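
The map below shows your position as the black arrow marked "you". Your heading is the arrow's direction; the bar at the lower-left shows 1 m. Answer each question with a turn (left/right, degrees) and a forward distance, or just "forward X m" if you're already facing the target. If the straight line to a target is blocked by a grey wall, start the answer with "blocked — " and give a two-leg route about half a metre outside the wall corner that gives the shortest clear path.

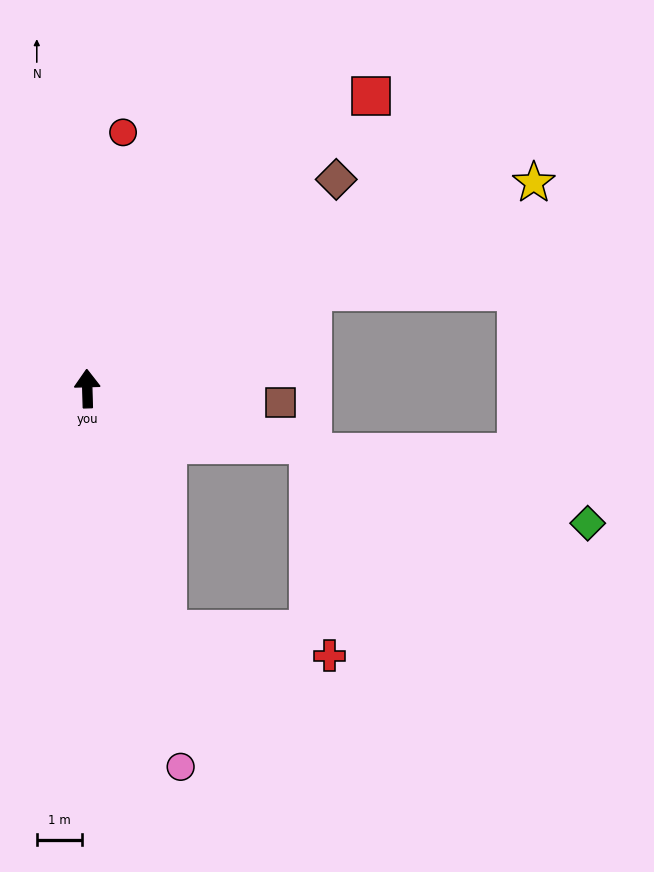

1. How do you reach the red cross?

blocked — turn right 163°, forward 5.6 m, then turn left 62°, forward 3.6 m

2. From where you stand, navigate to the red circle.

turn right 10°, forward 5.7 m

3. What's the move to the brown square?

turn right 96°, forward 4.2 m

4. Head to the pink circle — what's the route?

turn right 168°, forward 8.5 m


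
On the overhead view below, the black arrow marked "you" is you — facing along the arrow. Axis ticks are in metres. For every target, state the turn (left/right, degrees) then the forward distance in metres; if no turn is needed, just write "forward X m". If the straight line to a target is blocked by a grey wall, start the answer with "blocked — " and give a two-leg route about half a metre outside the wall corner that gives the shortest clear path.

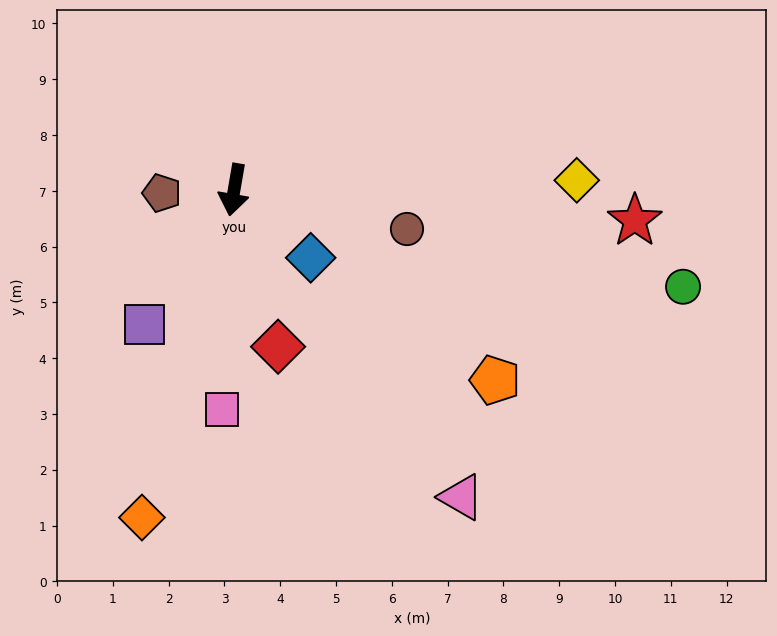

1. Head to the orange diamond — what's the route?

turn right 6°, forward 6.1 m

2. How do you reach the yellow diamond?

turn left 101°, forward 6.1 m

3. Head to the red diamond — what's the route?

turn left 25°, forward 2.9 m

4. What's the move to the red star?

turn left 95°, forward 7.2 m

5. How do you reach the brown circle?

turn left 87°, forward 3.2 m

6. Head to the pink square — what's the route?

turn left 7°, forward 3.9 m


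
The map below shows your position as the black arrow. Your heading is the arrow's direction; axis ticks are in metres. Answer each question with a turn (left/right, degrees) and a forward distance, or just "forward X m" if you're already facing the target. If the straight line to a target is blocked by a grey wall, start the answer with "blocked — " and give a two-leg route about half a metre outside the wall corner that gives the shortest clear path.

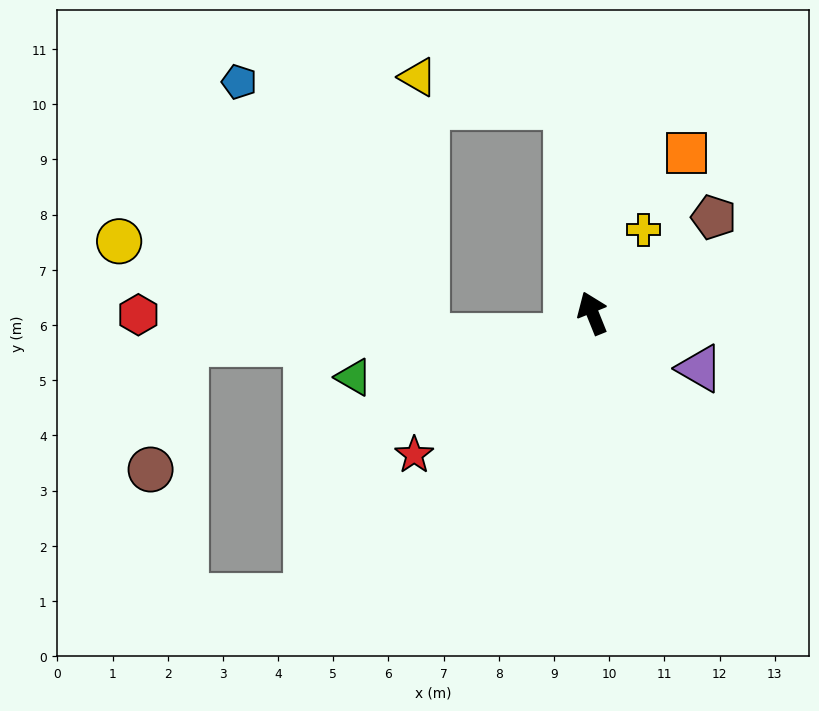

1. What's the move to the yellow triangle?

blocked — turn right 15°, forward 3.8 m, then turn left 72°, forward 2.7 m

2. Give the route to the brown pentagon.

turn right 74°, forward 2.8 m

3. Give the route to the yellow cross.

turn right 53°, forward 1.8 m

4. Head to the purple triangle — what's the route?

turn right 139°, forward 2.2 m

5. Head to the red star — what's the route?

turn left 107°, forward 4.1 m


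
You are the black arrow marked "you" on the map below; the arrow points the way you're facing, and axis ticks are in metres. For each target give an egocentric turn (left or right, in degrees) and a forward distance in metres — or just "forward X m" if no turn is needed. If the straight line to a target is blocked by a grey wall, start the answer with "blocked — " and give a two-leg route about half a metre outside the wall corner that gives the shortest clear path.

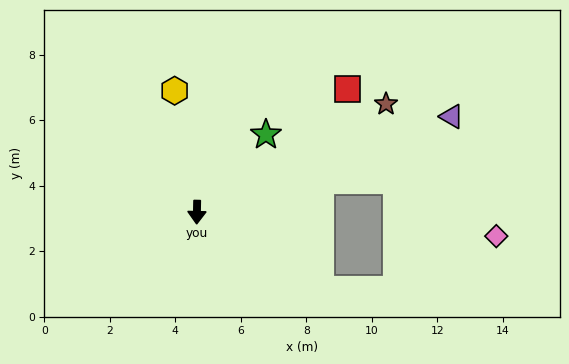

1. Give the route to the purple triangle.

turn left 112°, forward 8.3 m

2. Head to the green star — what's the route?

turn left 140°, forward 3.2 m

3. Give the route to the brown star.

turn left 121°, forward 6.7 m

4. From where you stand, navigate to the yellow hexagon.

turn right 168°, forward 3.8 m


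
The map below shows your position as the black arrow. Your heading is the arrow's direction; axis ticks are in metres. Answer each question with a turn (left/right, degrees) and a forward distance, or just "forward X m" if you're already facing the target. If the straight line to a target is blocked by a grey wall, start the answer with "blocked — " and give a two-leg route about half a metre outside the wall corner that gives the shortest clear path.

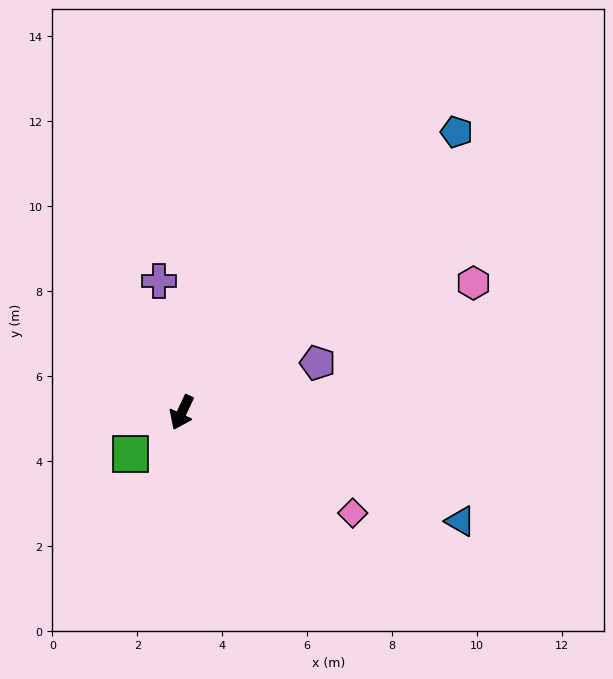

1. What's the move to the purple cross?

turn right 145°, forward 3.1 m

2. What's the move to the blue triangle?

turn left 94°, forward 7.0 m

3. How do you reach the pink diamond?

turn left 85°, forward 4.7 m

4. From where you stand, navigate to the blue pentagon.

turn left 161°, forward 9.2 m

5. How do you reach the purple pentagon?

turn left 135°, forward 3.4 m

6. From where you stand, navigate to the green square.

turn right 26°, forward 1.6 m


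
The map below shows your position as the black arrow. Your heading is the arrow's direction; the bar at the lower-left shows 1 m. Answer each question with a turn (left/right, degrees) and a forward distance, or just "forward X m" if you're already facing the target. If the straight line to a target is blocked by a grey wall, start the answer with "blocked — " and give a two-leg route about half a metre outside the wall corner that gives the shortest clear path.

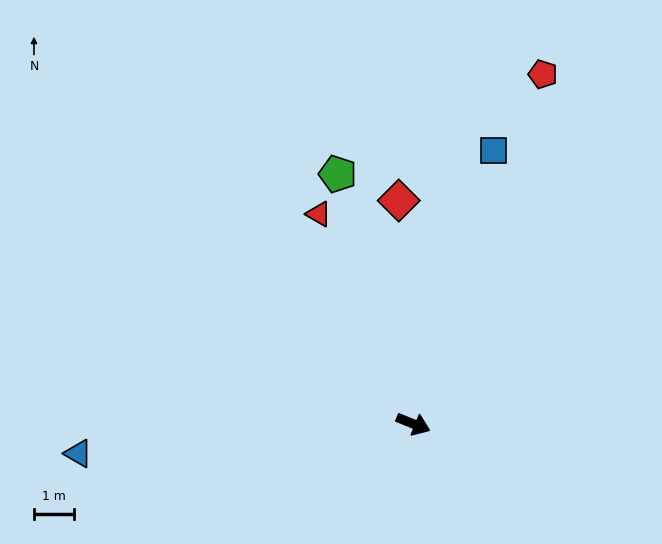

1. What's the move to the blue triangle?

turn right 153°, forward 8.4 m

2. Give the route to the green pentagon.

turn left 129°, forward 6.5 m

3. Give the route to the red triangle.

turn left 136°, forward 5.7 m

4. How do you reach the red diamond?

turn left 116°, forward 5.6 m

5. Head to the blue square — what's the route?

turn left 96°, forward 7.1 m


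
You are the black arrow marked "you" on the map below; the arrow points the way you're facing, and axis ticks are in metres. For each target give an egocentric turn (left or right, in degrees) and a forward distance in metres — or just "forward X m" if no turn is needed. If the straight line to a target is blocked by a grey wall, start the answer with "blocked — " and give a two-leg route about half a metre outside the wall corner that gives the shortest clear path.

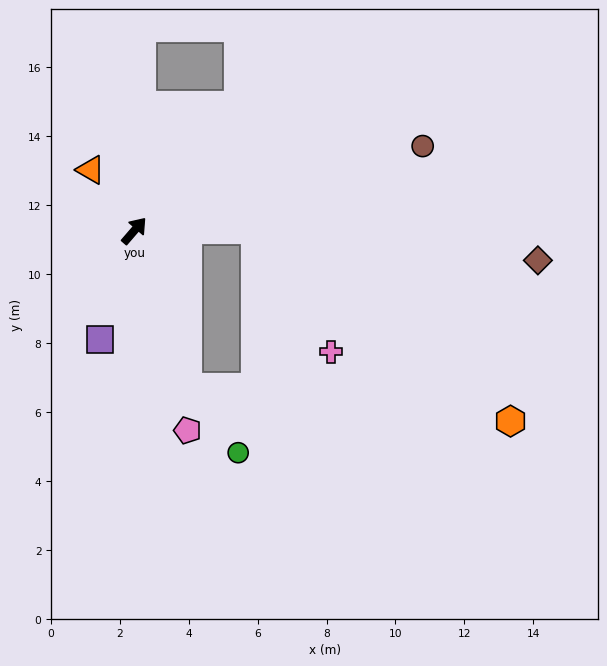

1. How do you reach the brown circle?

turn right 33°, forward 8.7 m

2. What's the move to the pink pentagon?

turn right 124°, forward 6.0 m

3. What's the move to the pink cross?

blocked — turn right 49°, forward 3.5 m, then turn right 58°, forward 4.2 m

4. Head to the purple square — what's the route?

turn right 157°, forward 3.3 m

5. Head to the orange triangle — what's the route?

turn left 76°, forward 2.2 m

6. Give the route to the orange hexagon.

blocked — turn right 49°, forward 3.5 m, then turn right 37°, forward 9.3 m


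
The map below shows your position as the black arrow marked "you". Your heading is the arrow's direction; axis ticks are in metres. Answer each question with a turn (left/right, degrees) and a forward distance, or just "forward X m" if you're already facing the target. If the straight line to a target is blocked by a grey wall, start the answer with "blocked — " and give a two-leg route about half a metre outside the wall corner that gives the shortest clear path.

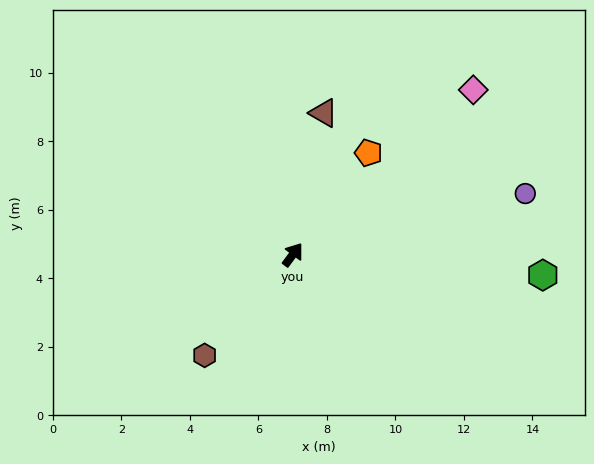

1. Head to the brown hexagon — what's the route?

turn left 175°, forward 3.9 m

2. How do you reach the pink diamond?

turn right 11°, forward 7.1 m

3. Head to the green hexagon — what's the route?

turn right 58°, forward 7.3 m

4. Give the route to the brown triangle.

turn left 24°, forward 4.2 m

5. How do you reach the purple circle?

turn right 39°, forward 7.0 m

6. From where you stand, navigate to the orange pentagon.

forward 3.7 m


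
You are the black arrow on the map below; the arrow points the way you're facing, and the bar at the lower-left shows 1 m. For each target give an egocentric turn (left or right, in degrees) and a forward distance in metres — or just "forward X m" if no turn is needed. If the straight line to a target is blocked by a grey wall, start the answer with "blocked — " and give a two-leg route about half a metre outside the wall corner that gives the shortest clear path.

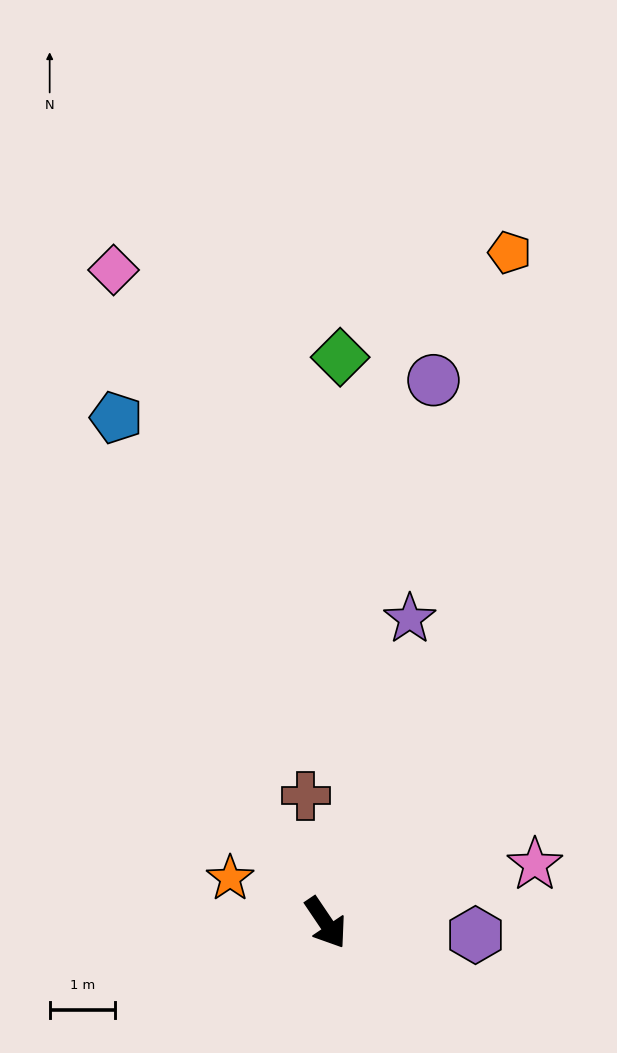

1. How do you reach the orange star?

turn right 149°, forward 1.6 m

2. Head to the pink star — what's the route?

turn left 72°, forward 3.3 m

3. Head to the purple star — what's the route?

turn left 131°, forward 4.8 m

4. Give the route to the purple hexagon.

turn left 51°, forward 2.3 m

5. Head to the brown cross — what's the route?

turn left 155°, forward 2.0 m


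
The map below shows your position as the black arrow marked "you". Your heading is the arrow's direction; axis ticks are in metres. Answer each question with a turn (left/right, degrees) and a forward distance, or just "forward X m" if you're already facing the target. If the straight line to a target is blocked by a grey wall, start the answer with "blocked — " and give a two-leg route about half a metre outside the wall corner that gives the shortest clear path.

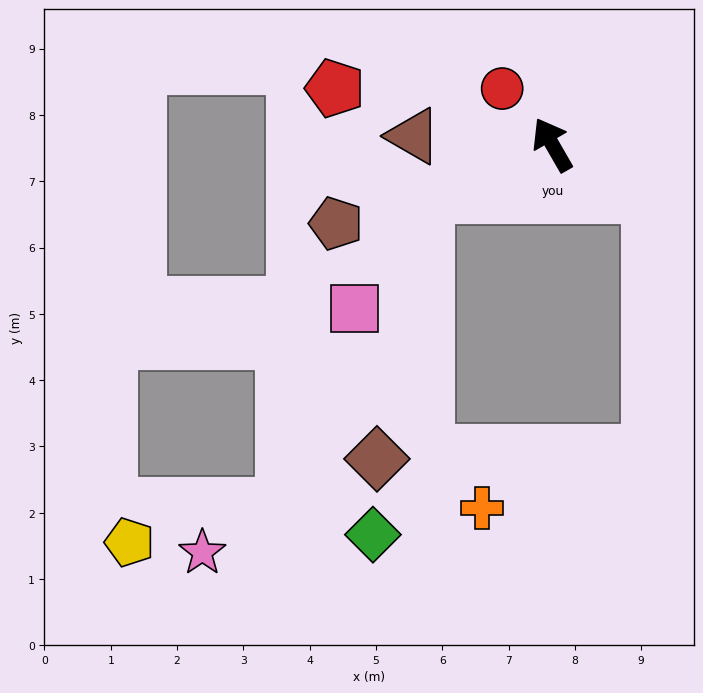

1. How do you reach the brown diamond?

blocked — turn left 82°, forward 2.0 m, then turn left 58°, forward 4.1 m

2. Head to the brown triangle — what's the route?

turn left 57°, forward 2.1 m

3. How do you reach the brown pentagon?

turn left 80°, forward 3.5 m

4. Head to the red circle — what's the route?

turn left 12°, forward 1.1 m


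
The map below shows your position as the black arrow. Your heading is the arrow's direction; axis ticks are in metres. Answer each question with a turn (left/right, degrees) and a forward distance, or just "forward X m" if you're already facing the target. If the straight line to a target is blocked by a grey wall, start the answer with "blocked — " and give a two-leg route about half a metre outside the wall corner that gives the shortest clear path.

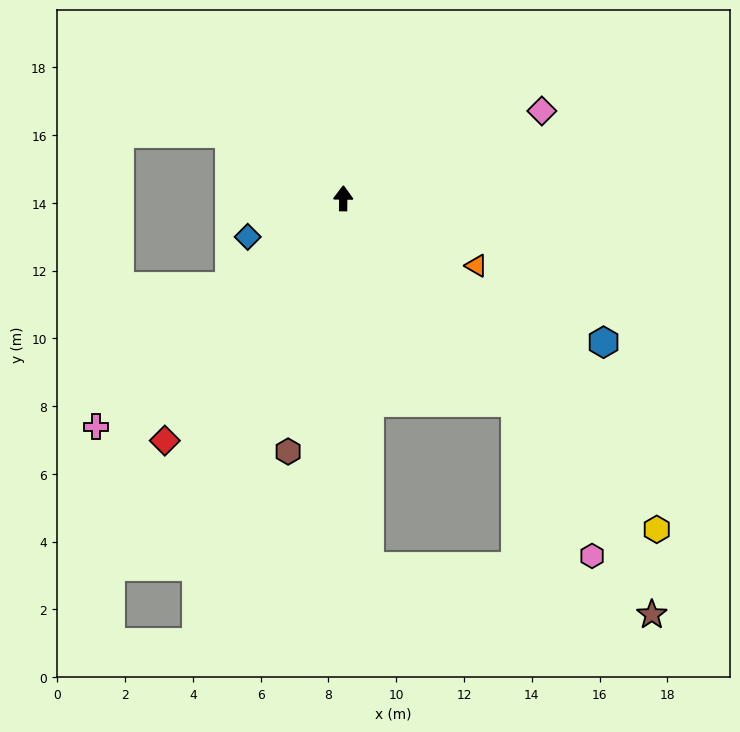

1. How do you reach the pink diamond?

turn right 66°, forward 6.4 m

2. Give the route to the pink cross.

turn left 133°, forward 9.9 m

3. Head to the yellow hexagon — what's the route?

turn right 136°, forward 13.5 m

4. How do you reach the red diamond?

turn left 144°, forward 8.9 m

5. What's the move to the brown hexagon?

turn left 168°, forward 7.6 m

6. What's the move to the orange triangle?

turn right 116°, forward 4.4 m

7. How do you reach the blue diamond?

turn left 113°, forward 3.0 m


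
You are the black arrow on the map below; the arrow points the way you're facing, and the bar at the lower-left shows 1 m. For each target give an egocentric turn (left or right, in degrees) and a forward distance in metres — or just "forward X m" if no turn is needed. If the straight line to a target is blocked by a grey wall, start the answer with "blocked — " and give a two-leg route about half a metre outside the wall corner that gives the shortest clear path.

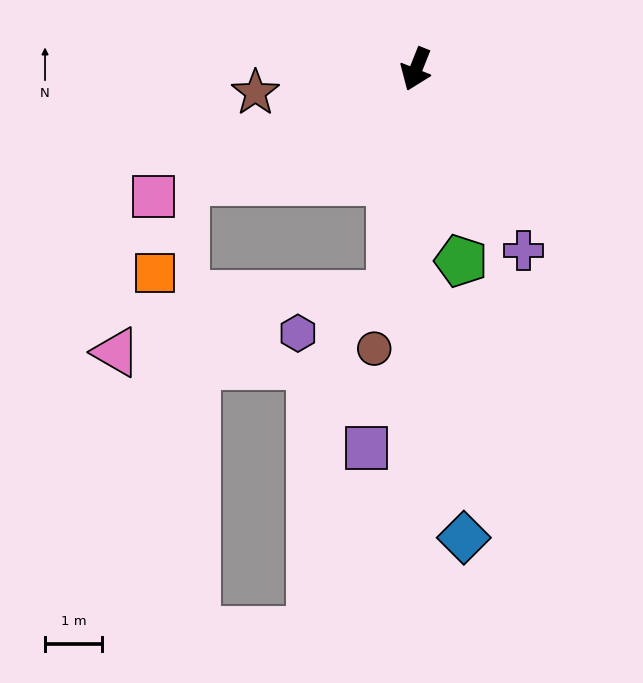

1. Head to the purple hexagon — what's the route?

blocked — turn left 15°, forward 4.0 m, then turn right 61°, forward 1.8 m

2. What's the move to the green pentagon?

turn left 35°, forward 3.4 m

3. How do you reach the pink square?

turn right 42°, forward 5.1 m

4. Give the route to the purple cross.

turn left 52°, forward 3.7 m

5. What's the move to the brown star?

turn right 60°, forward 2.8 m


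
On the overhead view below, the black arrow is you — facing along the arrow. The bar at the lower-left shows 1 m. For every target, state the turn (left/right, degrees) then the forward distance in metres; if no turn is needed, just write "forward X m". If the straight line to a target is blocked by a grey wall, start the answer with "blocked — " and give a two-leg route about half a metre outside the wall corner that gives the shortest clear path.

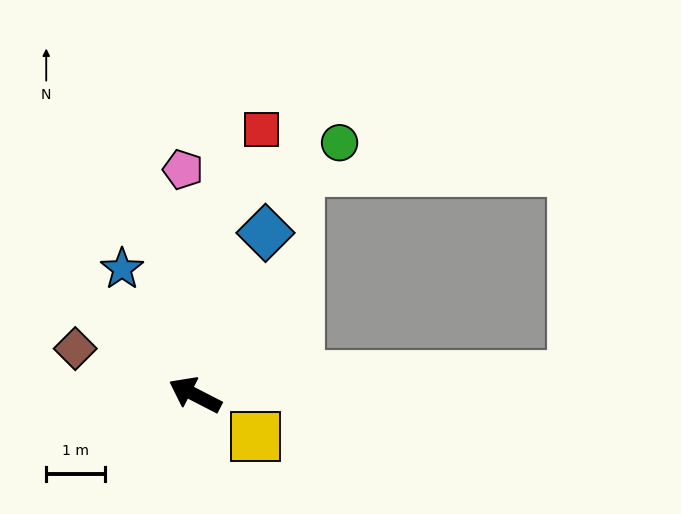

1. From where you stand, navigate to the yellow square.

turn left 173°, forward 1.3 m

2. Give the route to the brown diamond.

turn left 6°, forward 2.2 m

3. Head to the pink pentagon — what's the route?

turn right 60°, forward 3.9 m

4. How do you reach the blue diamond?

turn right 86°, forward 3.0 m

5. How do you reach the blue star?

turn right 33°, forward 2.5 m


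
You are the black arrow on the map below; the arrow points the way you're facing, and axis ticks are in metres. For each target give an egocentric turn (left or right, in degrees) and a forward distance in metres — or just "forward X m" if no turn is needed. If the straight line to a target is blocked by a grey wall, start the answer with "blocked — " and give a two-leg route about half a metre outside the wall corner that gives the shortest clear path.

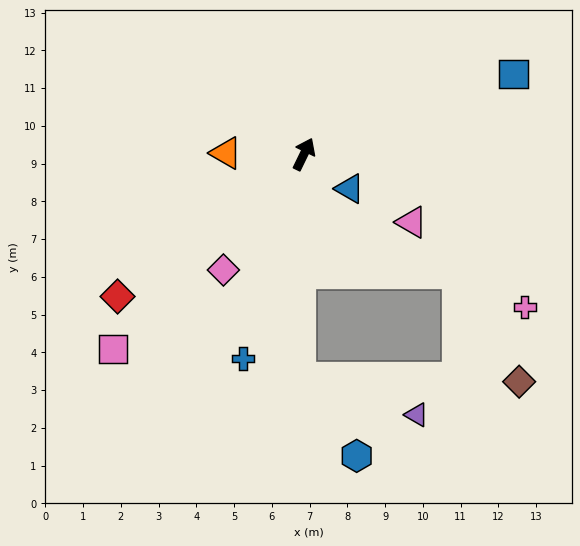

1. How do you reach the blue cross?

turn right 171°, forward 5.7 m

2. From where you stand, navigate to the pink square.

turn left 161°, forward 7.2 m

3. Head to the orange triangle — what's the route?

turn left 115°, forward 2.1 m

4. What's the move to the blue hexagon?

blocked — turn right 155°, forward 5.9 m, then turn left 37°, forward 2.5 m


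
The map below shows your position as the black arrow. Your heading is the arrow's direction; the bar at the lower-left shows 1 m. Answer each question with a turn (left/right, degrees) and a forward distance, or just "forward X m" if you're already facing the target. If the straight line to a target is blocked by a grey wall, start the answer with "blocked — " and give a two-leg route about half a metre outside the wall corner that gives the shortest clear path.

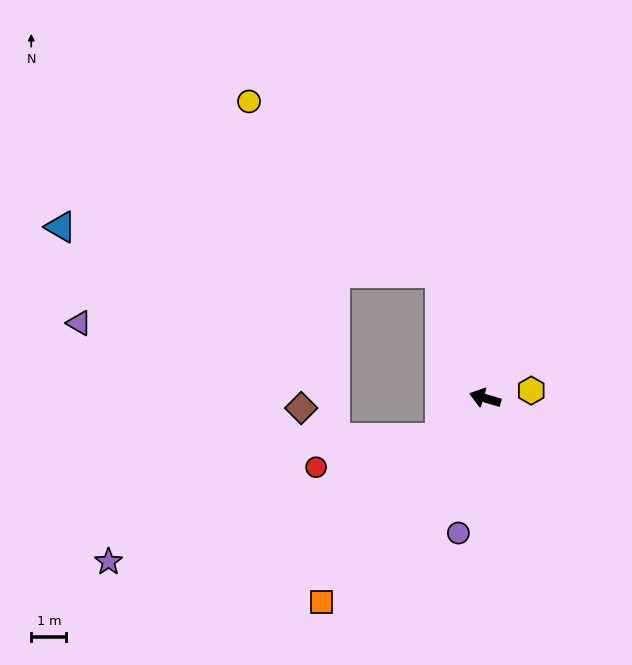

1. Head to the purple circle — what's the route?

turn left 95°, forward 3.9 m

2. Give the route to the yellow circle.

blocked — turn right 53°, forward 3.8 m, then turn left 28°, forward 7.3 m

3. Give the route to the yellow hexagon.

turn right 154°, forward 1.3 m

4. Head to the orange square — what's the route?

turn left 68°, forward 7.5 m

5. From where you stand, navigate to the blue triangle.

blocked — turn right 53°, forward 3.8 m, then turn left 63°, forward 10.9 m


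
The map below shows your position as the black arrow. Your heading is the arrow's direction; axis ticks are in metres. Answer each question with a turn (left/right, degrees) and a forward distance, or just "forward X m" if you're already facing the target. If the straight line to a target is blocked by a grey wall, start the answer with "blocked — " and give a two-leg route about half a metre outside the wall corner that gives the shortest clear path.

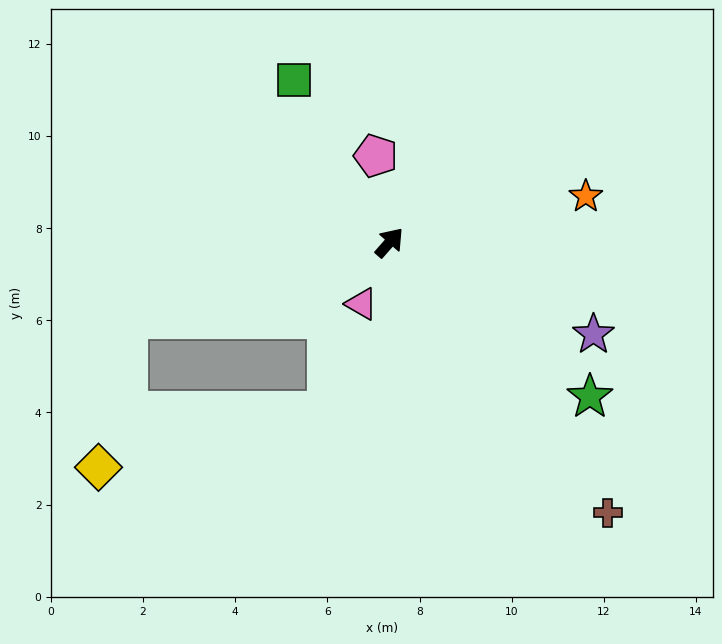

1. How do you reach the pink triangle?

turn right 163°, forward 1.5 m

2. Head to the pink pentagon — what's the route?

turn left 50°, forward 1.9 m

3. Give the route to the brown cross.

turn right 100°, forward 7.5 m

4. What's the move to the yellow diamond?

blocked — turn left 148°, forward 5.9 m, then turn left 62°, forward 3.3 m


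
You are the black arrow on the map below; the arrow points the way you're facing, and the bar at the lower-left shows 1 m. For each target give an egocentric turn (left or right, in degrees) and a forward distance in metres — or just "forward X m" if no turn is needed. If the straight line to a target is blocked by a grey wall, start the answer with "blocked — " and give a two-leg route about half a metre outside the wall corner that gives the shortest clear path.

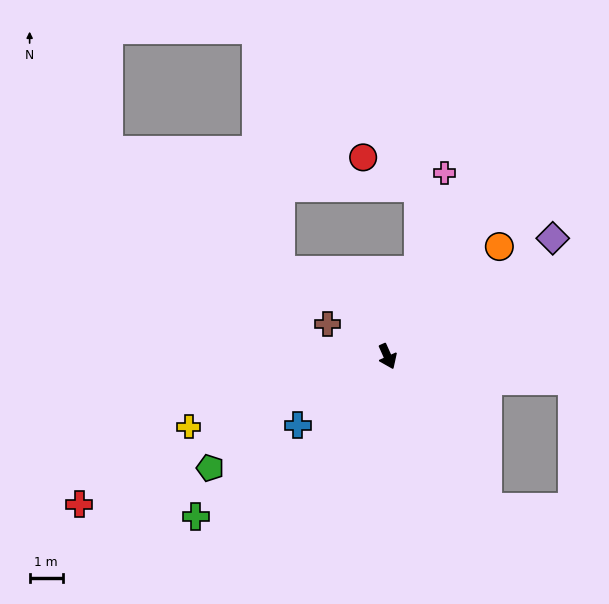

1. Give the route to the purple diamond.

turn left 102°, forward 6.1 m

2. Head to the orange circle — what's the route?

turn left 110°, forward 4.7 m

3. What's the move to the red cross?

turn right 88°, forward 10.4 m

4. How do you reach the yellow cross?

turn right 95°, forward 6.4 m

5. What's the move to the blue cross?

turn right 77°, forward 3.4 m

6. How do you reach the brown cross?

turn right 142°, forward 2.1 m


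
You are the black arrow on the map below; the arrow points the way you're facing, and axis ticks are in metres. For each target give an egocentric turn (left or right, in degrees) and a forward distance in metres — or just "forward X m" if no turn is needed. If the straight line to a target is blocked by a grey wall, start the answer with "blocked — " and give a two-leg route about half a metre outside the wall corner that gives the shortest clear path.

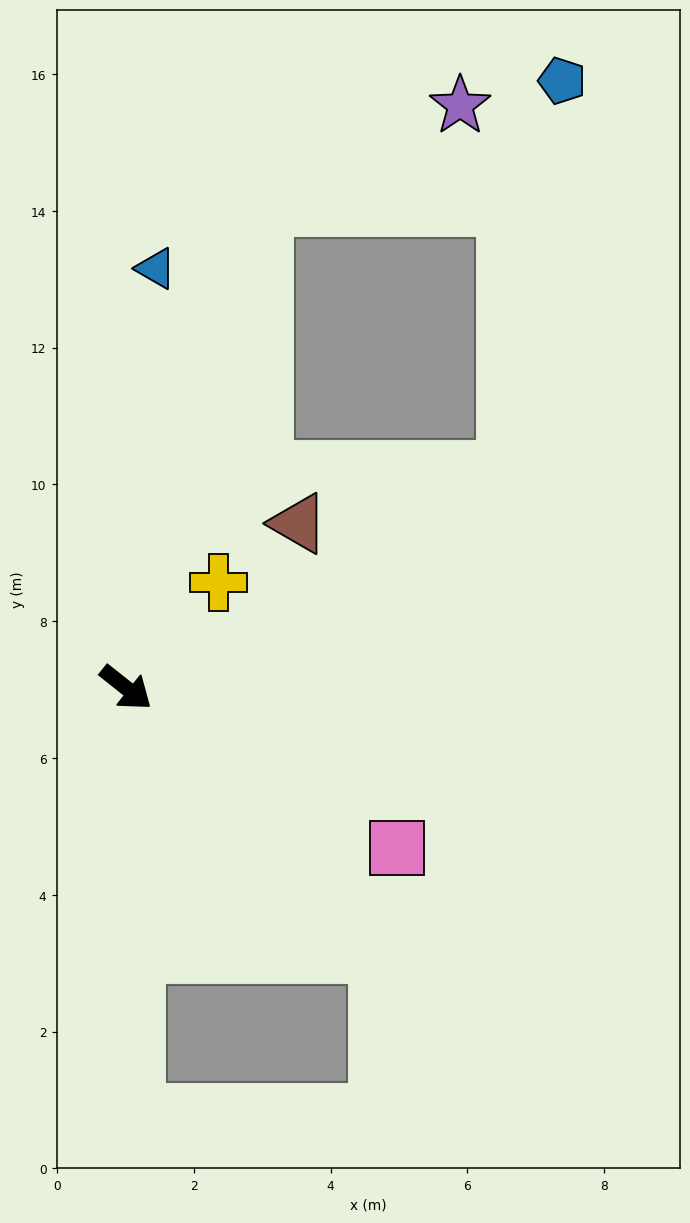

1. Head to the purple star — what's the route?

blocked — turn left 112°, forward 7.3 m, then turn right 46°, forward 3.2 m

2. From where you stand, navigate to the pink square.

turn left 8°, forward 4.6 m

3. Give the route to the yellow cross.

turn left 87°, forward 2.0 m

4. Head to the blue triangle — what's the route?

turn left 124°, forward 6.1 m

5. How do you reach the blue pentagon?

blocked — turn left 68°, forward 6.4 m, then turn left 52°, forward 5.7 m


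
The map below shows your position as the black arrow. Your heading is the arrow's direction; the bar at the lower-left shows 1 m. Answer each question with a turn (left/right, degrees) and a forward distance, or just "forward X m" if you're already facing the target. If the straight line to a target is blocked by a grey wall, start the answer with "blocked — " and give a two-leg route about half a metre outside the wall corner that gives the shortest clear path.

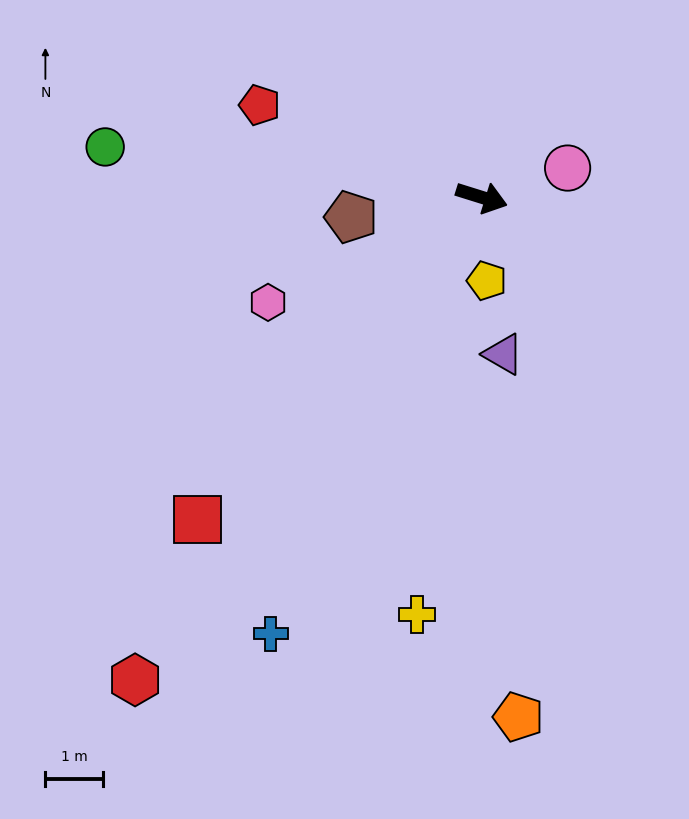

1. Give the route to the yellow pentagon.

turn right 69°, forward 1.5 m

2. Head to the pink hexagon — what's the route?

turn right 136°, forward 4.2 m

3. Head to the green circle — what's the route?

turn right 170°, forward 6.6 m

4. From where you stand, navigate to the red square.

turn right 114°, forward 7.5 m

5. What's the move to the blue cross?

turn right 98°, forward 8.5 m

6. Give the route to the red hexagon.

turn right 108°, forward 10.4 m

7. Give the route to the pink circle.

turn left 36°, forward 1.6 m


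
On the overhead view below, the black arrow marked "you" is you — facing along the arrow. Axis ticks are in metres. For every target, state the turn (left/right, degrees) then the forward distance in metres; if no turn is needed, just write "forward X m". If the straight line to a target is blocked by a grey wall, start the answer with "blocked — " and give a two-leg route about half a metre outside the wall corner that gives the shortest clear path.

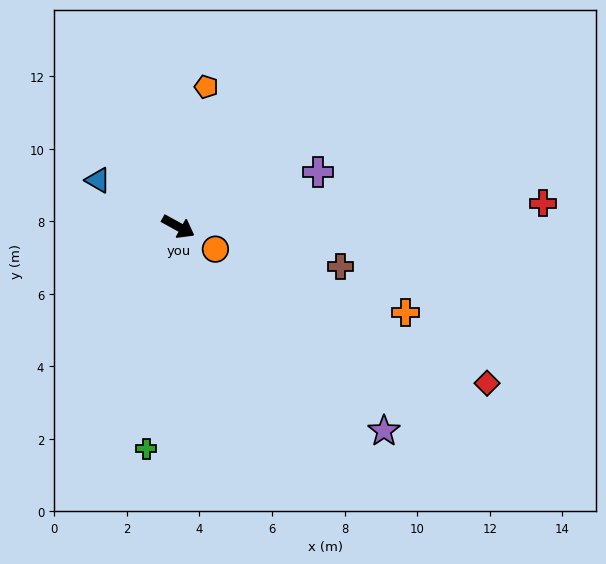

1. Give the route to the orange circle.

turn right 2°, forward 1.2 m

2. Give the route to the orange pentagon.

turn left 108°, forward 3.9 m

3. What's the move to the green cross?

turn right 69°, forward 6.2 m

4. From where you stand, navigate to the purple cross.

turn left 50°, forward 4.1 m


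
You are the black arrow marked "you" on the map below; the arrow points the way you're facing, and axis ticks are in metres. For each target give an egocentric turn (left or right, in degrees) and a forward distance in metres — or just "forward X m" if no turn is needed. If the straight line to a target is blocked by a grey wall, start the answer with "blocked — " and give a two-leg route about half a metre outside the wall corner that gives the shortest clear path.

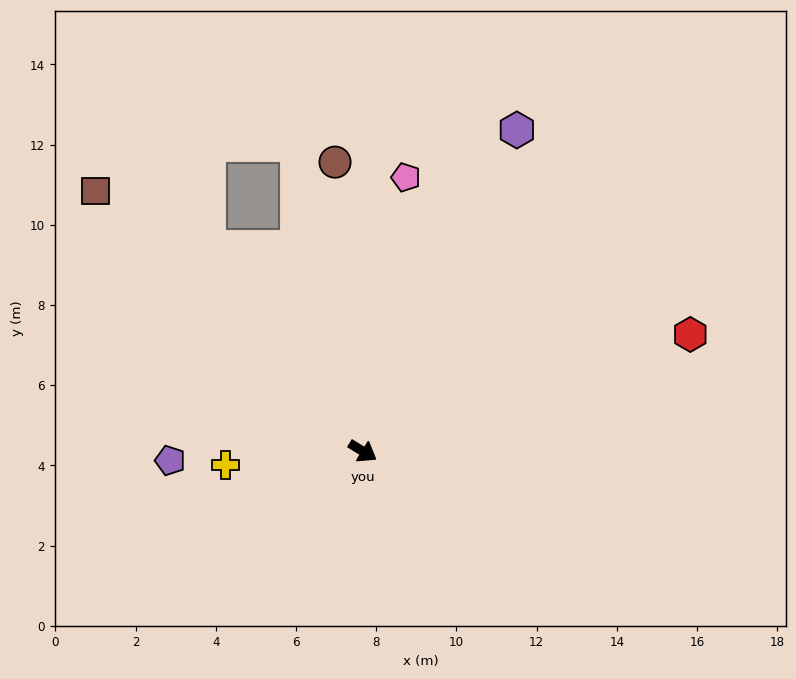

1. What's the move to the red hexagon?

turn left 51°, forward 8.7 m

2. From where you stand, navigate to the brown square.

turn left 167°, forward 9.3 m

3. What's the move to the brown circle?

turn left 127°, forward 7.2 m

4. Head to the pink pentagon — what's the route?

turn left 113°, forward 6.9 m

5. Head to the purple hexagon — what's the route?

turn left 96°, forward 8.9 m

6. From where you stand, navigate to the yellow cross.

turn right 143°, forward 3.4 m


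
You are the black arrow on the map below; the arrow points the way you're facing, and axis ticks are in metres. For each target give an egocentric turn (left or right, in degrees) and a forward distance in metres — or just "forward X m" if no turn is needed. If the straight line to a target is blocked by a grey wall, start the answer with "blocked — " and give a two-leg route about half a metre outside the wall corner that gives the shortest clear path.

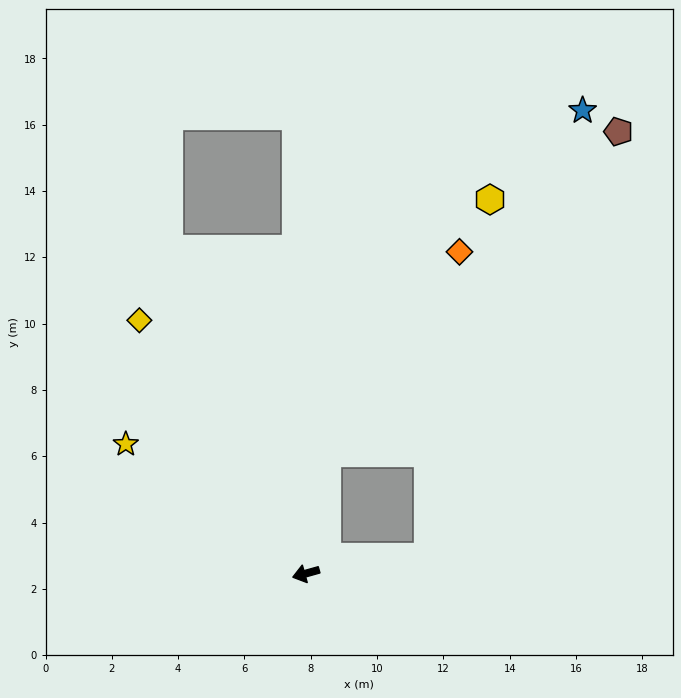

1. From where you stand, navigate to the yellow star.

turn right 51°, forward 6.7 m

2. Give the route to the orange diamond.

blocked — turn right 116°, forward 3.7 m, then turn right 23°, forward 7.3 m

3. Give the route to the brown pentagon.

blocked — turn right 116°, forward 3.7 m, then turn right 32°, forward 13.1 m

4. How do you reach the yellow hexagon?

blocked — turn left 172°, forward 3.7 m, then turn left 72°, forward 10.9 m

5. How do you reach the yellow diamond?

turn right 72°, forward 9.1 m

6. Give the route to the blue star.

blocked — turn left 172°, forward 3.7 m, then turn left 63°, forward 14.2 m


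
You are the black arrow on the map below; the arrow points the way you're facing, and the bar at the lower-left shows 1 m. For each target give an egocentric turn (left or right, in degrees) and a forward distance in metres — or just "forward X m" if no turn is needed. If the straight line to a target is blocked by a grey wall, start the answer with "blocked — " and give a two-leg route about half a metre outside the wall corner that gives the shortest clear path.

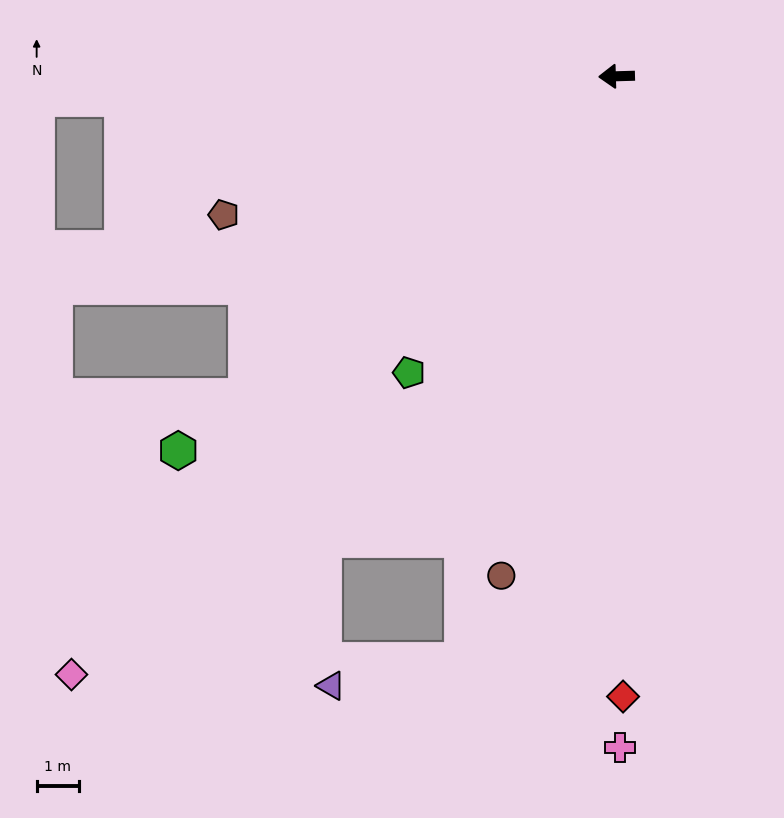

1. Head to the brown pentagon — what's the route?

turn left 18°, forward 9.8 m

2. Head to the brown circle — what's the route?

turn left 75°, forward 12.1 m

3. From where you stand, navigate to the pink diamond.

turn left 46°, forward 19.1 m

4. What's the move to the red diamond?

turn left 89°, forward 14.6 m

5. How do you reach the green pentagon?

turn left 53°, forward 8.5 m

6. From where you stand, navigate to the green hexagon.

turn left 39°, forward 13.6 m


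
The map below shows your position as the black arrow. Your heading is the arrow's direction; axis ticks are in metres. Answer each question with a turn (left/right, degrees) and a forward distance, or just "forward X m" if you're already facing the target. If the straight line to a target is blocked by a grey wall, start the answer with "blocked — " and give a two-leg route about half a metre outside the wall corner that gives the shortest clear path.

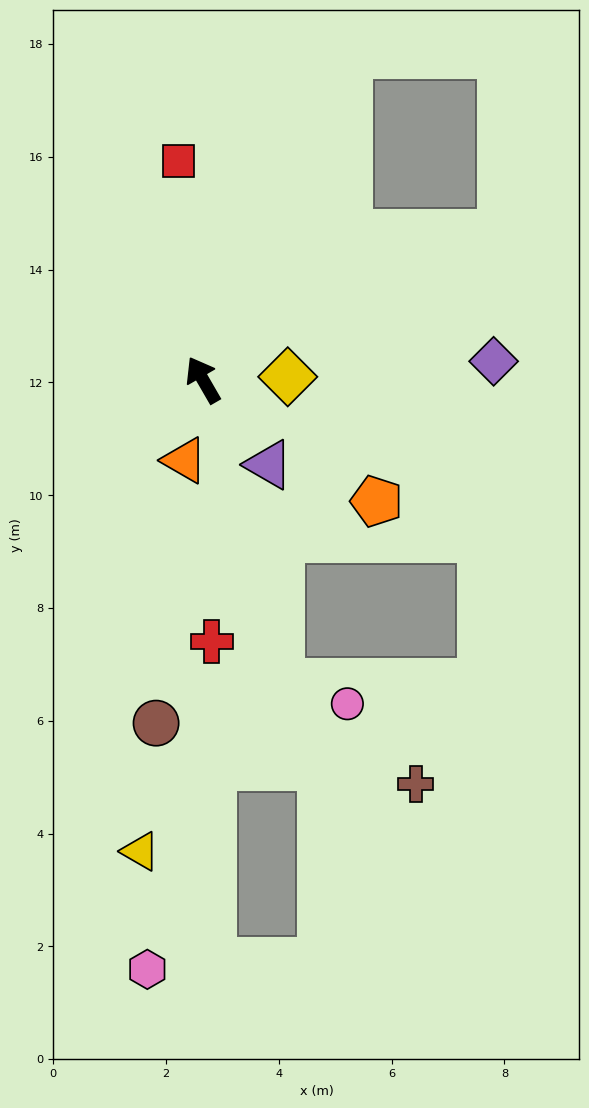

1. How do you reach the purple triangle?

turn right 172°, forward 1.9 m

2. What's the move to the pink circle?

blocked — turn left 164°, forward 5.5 m, then turn left 58°, forward 1.2 m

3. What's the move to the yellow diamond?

turn right 118°, forward 1.5 m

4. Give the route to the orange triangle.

turn left 137°, forward 1.5 m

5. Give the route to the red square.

turn right 24°, forward 3.9 m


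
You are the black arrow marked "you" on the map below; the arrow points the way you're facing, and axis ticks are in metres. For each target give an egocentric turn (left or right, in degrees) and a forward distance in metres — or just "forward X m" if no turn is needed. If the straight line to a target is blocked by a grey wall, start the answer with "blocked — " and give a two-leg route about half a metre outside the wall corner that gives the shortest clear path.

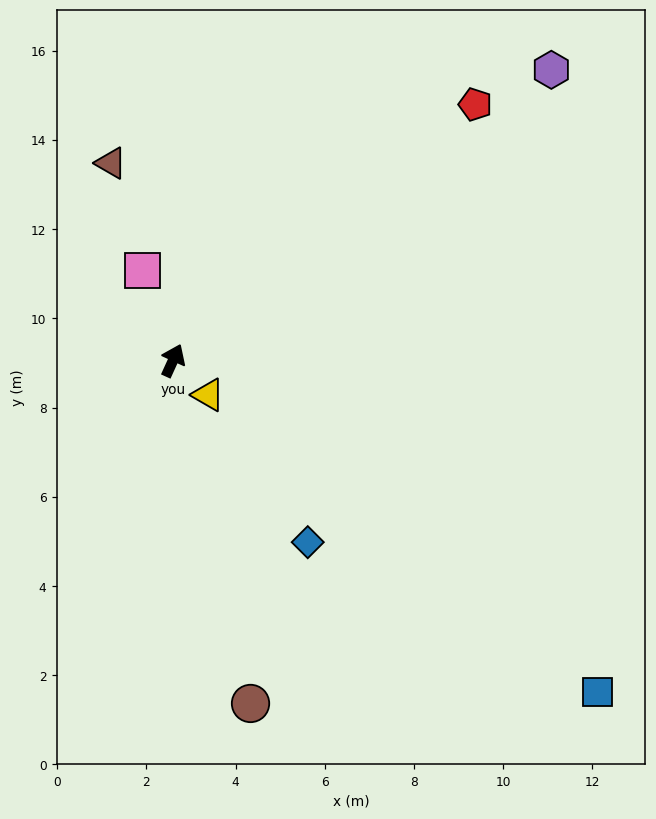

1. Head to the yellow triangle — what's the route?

turn right 110°, forward 1.1 m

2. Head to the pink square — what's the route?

turn left 43°, forward 2.1 m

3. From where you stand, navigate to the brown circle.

turn right 143°, forward 7.9 m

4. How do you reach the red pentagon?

turn right 25°, forward 8.9 m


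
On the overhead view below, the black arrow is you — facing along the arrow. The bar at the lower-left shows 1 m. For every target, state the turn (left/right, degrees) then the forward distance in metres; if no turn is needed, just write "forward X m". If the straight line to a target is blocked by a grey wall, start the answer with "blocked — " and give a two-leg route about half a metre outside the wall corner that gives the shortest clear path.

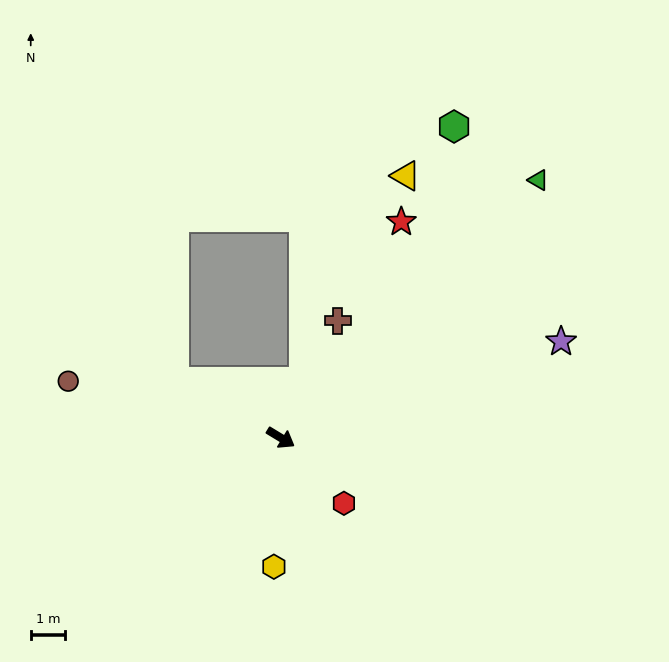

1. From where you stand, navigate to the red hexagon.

turn right 15°, forward 2.7 m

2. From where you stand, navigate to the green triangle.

turn left 76°, forward 10.6 m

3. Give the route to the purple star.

turn left 50°, forward 8.7 m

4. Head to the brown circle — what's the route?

turn right 164°, forward 6.4 m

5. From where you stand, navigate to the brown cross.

turn left 95°, forward 3.8 m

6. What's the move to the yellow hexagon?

turn right 62°, forward 3.8 m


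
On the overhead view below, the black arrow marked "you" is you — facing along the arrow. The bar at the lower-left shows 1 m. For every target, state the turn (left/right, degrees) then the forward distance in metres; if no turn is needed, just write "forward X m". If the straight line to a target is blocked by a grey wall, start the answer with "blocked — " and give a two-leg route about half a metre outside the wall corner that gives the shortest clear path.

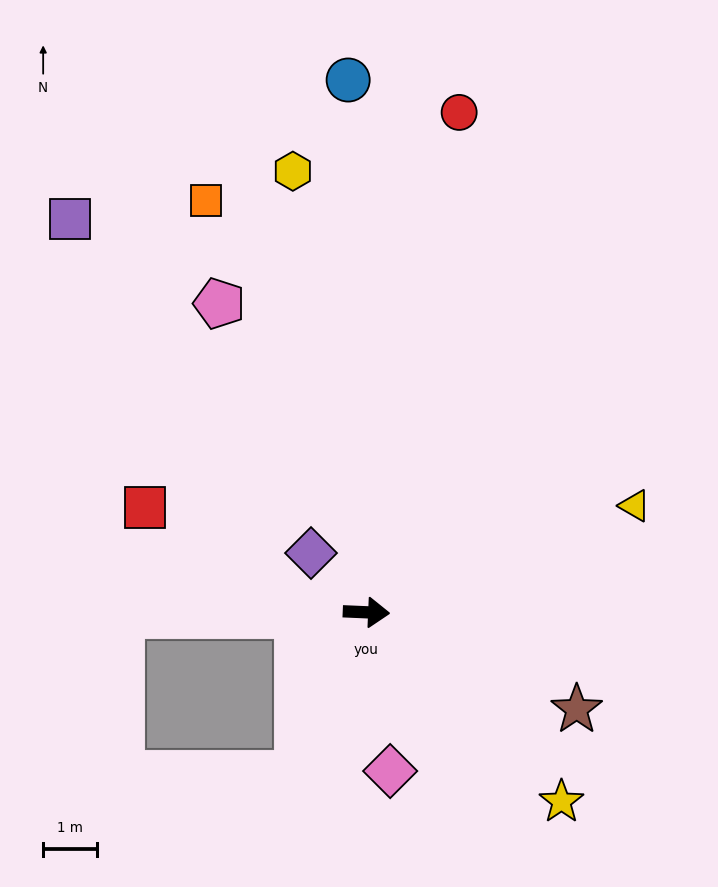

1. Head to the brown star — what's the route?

turn right 22°, forward 4.3 m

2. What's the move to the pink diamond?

turn right 79°, forward 3.0 m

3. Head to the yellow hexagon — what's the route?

turn left 102°, forward 8.3 m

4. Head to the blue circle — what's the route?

turn left 94°, forward 9.9 m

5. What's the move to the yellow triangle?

turn left 24°, forward 5.4 m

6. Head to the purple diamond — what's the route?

turn left 136°, forward 1.5 m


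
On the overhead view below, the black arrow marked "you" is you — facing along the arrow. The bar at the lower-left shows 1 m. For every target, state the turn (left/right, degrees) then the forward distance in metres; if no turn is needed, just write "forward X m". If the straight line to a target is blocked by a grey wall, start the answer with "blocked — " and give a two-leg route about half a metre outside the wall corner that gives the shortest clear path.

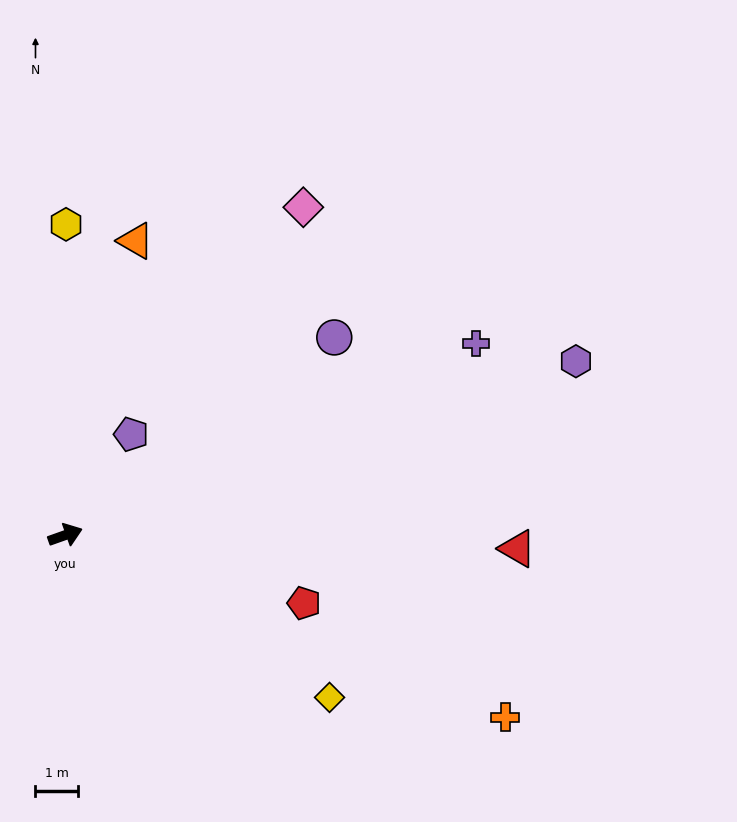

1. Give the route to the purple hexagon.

forward 12.6 m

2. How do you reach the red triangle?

turn right 21°, forward 10.6 m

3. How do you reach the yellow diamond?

turn right 51°, forward 7.3 m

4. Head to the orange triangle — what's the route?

turn left 57°, forward 7.1 m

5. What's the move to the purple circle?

turn left 17°, forward 7.8 m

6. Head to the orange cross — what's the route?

turn right 42°, forward 11.2 m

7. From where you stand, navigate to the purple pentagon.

turn left 37°, forward 2.8 m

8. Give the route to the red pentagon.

turn right 35°, forward 5.8 m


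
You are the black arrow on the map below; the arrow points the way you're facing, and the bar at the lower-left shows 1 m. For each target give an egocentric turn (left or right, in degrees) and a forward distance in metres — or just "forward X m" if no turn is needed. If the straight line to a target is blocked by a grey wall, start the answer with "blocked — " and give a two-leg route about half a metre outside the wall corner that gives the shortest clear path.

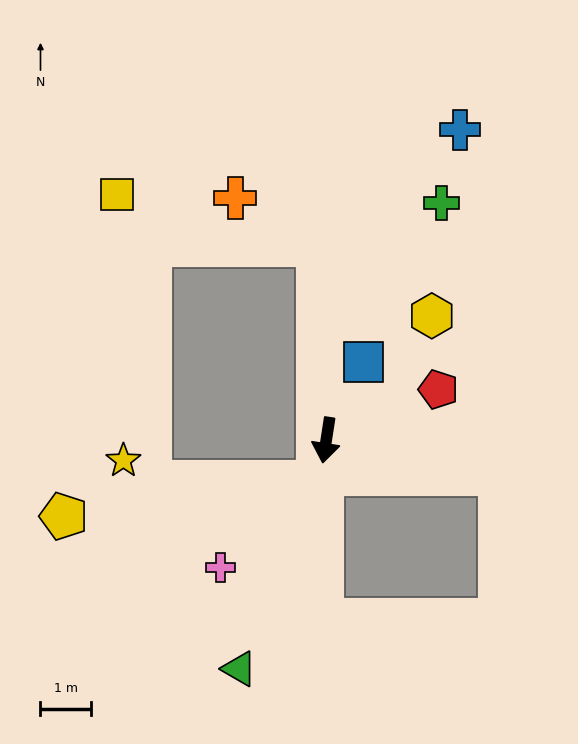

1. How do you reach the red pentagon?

turn left 123°, forward 2.4 m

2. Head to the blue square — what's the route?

turn left 163°, forward 1.7 m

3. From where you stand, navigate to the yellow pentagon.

blocked — turn right 3°, forward 0.8 m, then turn right 71°, forward 5.0 m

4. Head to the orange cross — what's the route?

blocked — turn right 169°, forward 3.8 m, then turn left 58°, forward 1.9 m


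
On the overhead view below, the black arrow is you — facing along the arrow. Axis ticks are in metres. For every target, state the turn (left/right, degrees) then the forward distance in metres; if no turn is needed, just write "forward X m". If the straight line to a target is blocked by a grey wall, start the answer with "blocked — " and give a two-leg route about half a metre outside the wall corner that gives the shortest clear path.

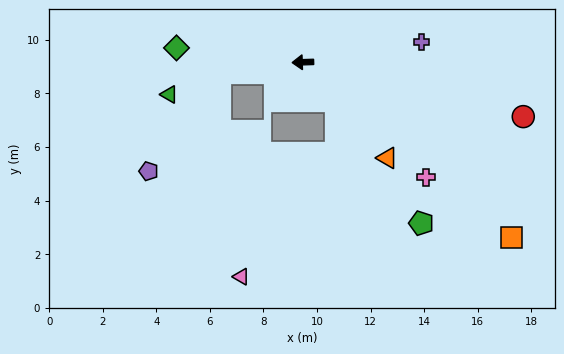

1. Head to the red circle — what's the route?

turn left 164°, forward 8.5 m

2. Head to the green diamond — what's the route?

turn right 8°, forward 4.8 m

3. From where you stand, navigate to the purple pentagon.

blocked — turn left 6°, forward 3.1 m, then turn left 46°, forward 4.5 m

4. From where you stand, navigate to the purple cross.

turn right 172°, forward 4.5 m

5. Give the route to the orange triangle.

turn left 130°, forward 4.8 m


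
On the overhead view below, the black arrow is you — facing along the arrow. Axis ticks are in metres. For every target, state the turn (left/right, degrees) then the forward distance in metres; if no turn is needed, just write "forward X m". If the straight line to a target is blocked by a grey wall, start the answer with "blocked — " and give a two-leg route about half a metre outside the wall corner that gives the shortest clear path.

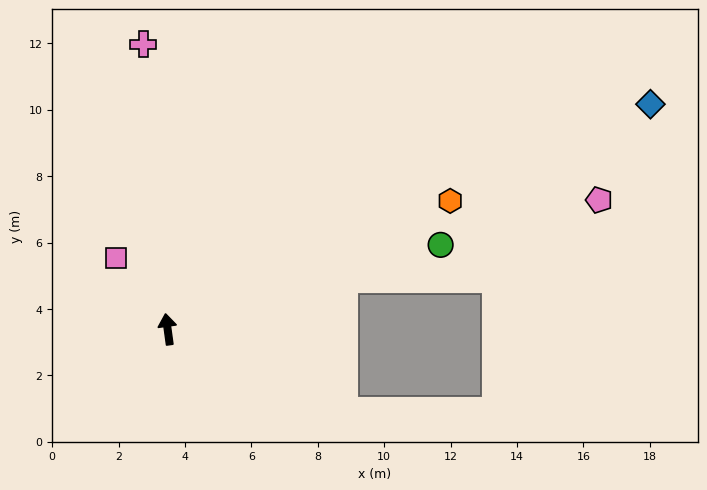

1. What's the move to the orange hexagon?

turn right 73°, forward 9.3 m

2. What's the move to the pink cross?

turn right 3°, forward 8.6 m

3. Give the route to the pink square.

turn left 28°, forward 2.7 m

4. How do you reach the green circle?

turn right 81°, forward 8.6 m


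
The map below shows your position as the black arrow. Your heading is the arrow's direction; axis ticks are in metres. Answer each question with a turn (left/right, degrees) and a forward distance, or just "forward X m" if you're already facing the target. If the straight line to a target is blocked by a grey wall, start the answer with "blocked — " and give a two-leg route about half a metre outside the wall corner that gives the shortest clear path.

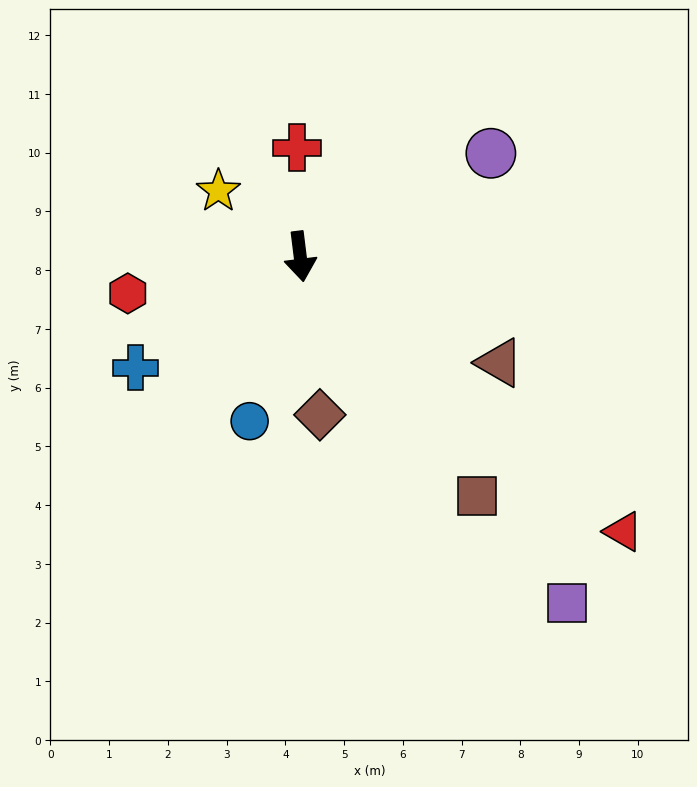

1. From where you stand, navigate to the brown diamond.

forward 2.7 m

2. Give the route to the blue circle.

turn right 24°, forward 2.9 m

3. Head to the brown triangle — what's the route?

turn left 55°, forward 3.8 m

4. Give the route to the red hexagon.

turn right 85°, forward 3.0 m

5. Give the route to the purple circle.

turn left 111°, forward 3.7 m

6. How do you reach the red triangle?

turn left 43°, forward 7.2 m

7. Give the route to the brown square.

turn left 29°, forward 5.1 m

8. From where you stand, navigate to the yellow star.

turn right 136°, forward 1.8 m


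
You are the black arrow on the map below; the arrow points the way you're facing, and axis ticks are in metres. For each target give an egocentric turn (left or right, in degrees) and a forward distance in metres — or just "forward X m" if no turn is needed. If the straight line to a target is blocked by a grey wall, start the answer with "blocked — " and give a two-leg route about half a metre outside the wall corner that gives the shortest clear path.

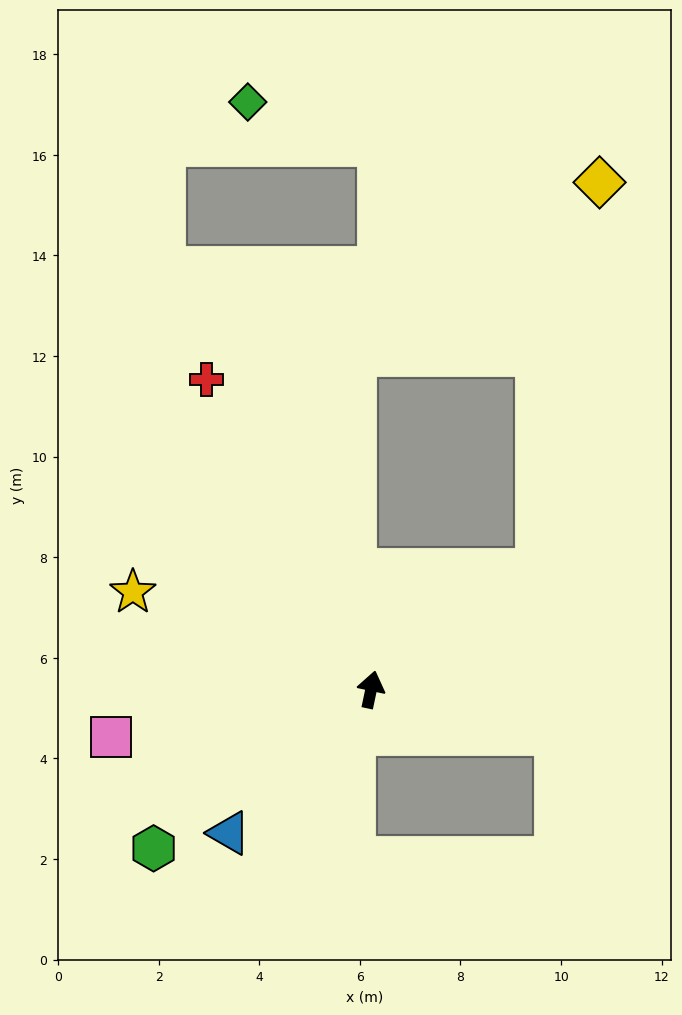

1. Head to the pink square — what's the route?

turn left 112°, forward 5.3 m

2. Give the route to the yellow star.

turn left 80°, forward 5.1 m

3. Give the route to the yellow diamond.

blocked — turn right 42°, forward 4.1 m, then turn left 45°, forward 7.8 m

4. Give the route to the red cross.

turn left 40°, forward 7.0 m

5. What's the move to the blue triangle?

turn left 147°, forward 4.0 m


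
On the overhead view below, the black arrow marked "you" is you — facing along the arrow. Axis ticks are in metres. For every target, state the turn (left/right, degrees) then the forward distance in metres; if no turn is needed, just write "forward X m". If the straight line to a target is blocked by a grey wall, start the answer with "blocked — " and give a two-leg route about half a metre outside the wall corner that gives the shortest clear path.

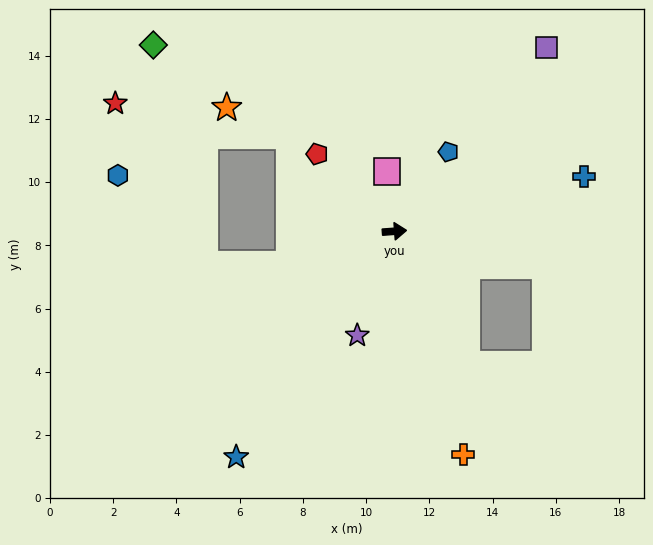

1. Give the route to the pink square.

turn left 93°, forward 1.9 m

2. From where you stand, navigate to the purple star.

turn right 114°, forward 3.5 m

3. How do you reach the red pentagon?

turn left 131°, forward 3.5 m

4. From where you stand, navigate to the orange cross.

turn right 77°, forward 7.4 m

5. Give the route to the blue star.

turn right 129°, forward 8.7 m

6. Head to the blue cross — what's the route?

turn left 12°, forward 6.2 m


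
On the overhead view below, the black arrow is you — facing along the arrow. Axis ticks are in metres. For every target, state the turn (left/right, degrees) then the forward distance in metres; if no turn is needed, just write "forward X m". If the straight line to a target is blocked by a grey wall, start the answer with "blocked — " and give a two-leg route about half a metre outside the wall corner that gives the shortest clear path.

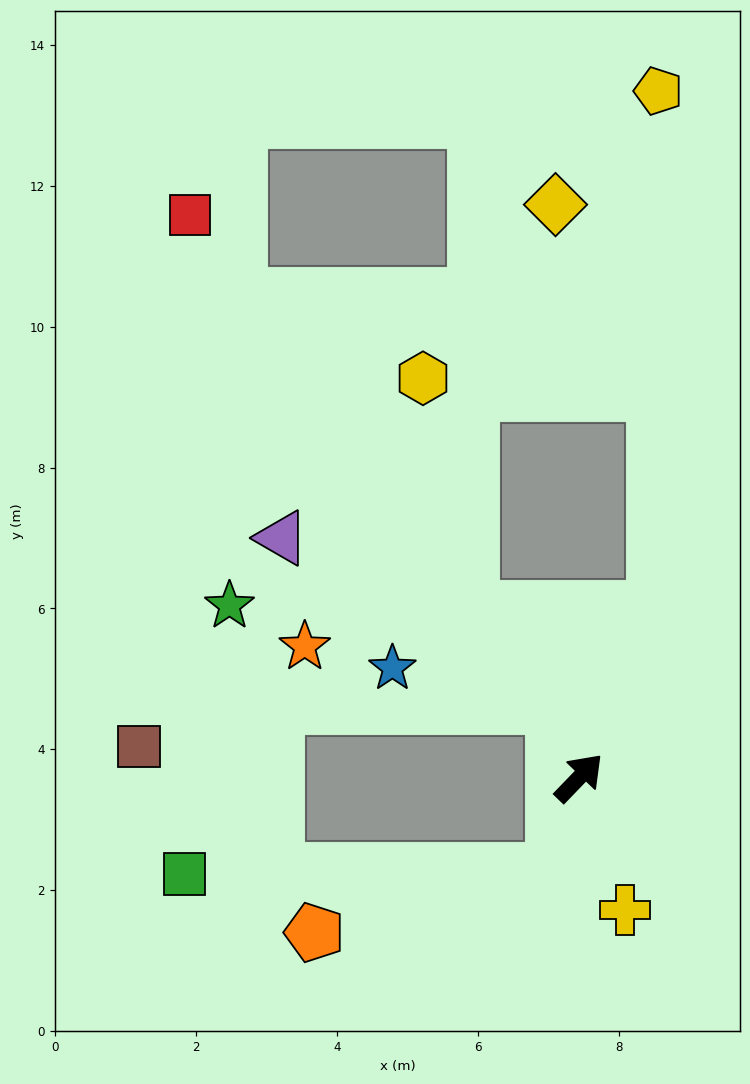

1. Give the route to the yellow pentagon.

blocked — turn left 19°, forward 2.6 m, then turn left 25°, forward 7.4 m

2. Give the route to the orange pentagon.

blocked — turn right 150°, forward 1.4 m, then turn right 62°, forward 3.5 m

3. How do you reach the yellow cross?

turn right 117°, forward 2.0 m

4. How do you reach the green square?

blocked — turn right 150°, forward 1.4 m, then turn right 76°, forward 5.3 m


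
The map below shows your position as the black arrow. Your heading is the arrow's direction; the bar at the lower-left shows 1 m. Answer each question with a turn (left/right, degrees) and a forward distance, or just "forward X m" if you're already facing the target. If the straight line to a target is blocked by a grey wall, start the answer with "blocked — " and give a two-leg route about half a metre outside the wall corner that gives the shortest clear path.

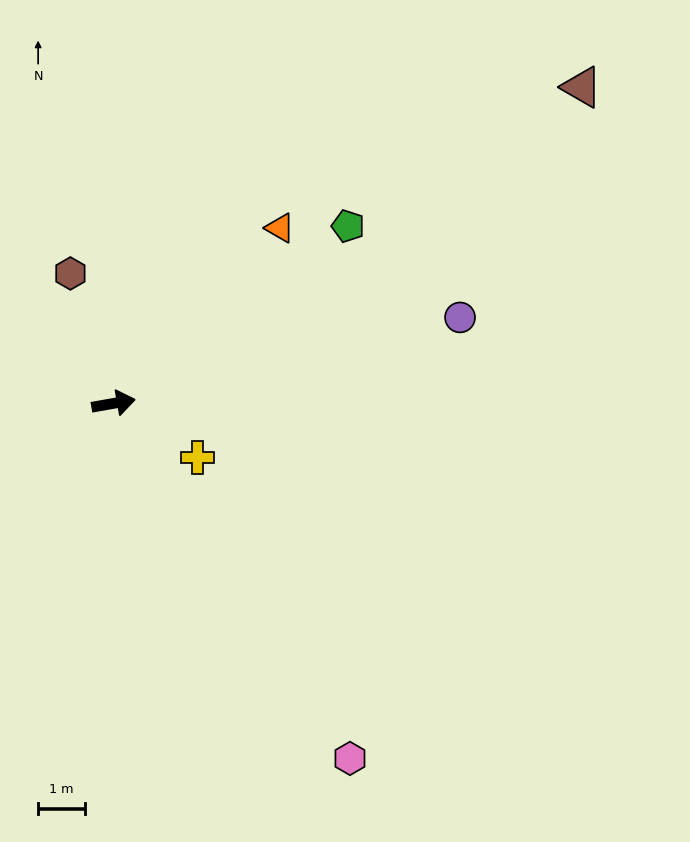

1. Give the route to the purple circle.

turn left 4°, forward 7.7 m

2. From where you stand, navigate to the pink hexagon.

turn right 66°, forward 9.2 m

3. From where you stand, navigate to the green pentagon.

turn left 27°, forward 6.3 m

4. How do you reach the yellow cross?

turn right 43°, forward 2.1 m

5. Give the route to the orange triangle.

turn left 36°, forward 5.2 m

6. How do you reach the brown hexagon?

turn left 98°, forward 2.9 m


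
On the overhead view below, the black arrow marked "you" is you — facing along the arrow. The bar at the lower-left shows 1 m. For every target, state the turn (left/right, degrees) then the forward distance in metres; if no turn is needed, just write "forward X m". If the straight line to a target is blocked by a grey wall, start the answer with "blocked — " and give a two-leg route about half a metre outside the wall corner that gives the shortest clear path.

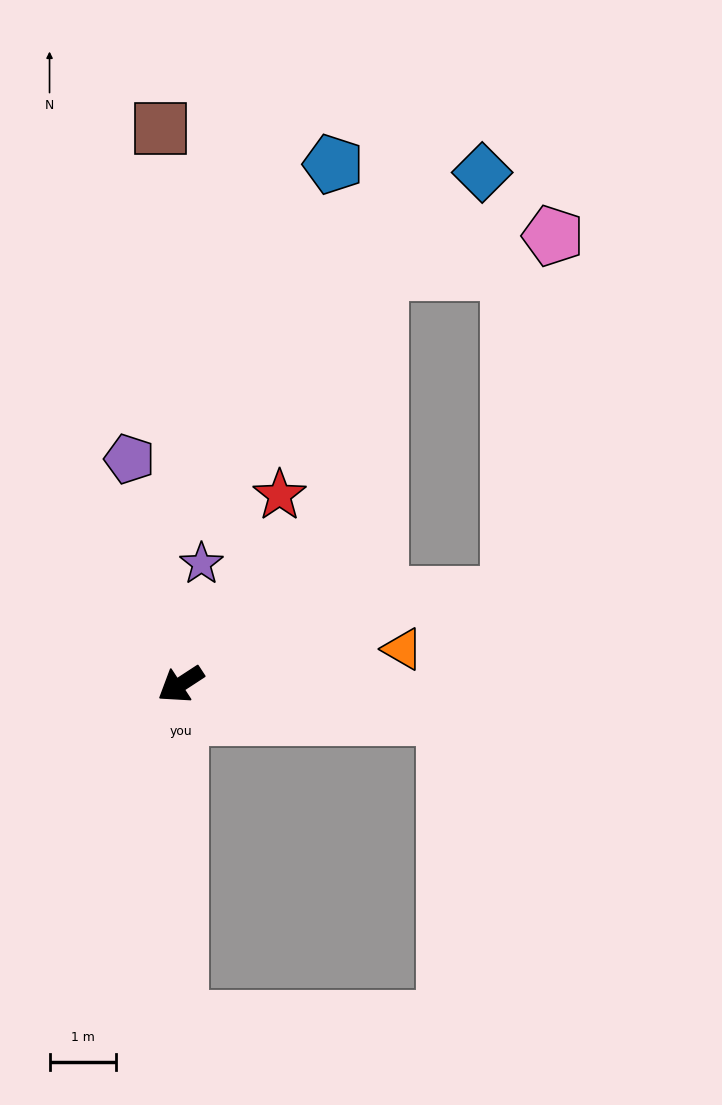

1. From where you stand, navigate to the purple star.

turn right 133°, forward 1.9 m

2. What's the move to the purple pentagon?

turn right 110°, forward 3.5 m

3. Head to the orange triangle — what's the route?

turn left 156°, forward 3.4 m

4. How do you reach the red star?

turn right 151°, forward 3.2 m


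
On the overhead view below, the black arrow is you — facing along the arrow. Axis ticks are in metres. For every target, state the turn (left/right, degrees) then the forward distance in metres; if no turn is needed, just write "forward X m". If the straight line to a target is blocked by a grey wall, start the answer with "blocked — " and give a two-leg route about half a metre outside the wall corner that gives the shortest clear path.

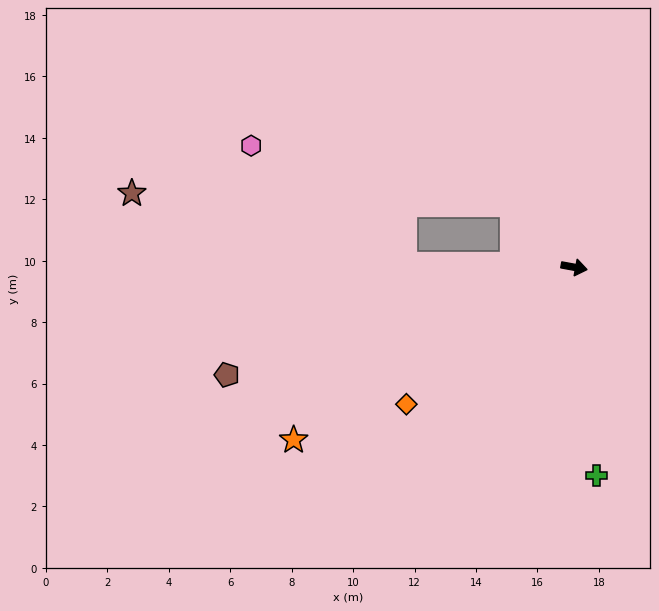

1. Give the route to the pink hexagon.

blocked — turn left 144°, forward 2.8 m, then turn left 34°, forward 8.7 m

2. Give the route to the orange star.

turn right 138°, forward 10.7 m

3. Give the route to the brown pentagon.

turn right 152°, forward 11.8 m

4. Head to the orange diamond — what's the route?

turn right 130°, forward 7.1 m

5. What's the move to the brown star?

blocked — turn right 170°, forward 5.5 m, then turn right 14°, forward 9.2 m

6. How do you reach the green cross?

turn right 73°, forward 6.8 m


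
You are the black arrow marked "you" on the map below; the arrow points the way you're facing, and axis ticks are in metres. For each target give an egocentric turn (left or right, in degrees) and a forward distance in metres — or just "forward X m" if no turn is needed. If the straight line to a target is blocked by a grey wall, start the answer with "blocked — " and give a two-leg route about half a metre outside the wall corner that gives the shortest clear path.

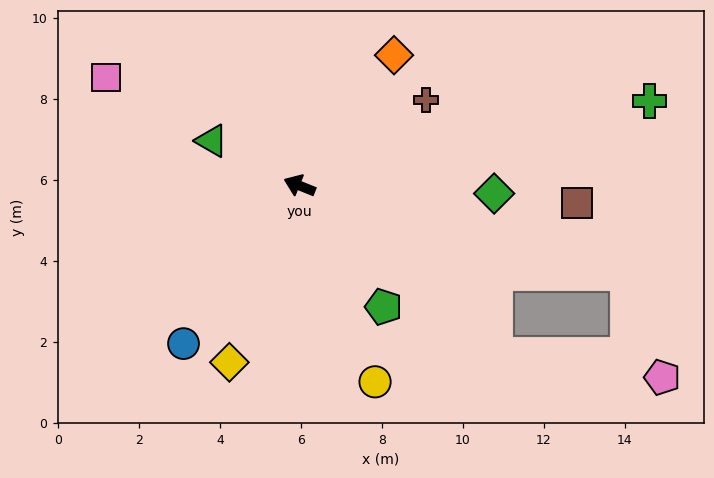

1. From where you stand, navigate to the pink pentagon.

blocked — turn left 161°, forward 6.4 m, then turn left 33°, forward 4.1 m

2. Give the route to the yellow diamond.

turn left 90°, forward 4.7 m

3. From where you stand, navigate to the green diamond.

turn right 160°, forward 4.8 m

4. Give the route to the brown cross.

turn right 124°, forward 3.8 m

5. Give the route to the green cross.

turn right 144°, forward 8.9 m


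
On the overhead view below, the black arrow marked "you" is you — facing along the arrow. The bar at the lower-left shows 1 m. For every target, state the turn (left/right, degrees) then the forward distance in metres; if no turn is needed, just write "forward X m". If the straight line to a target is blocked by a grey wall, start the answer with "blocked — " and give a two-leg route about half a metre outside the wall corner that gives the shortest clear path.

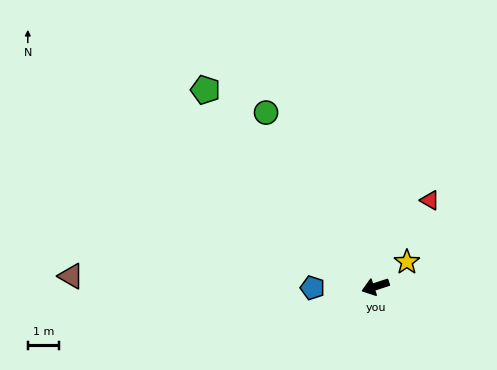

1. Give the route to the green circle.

turn right 76°, forward 6.5 m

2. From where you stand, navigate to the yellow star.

turn right 160°, forward 1.3 m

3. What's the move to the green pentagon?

turn right 67°, forward 8.3 m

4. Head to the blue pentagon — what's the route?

turn right 17°, forward 2.0 m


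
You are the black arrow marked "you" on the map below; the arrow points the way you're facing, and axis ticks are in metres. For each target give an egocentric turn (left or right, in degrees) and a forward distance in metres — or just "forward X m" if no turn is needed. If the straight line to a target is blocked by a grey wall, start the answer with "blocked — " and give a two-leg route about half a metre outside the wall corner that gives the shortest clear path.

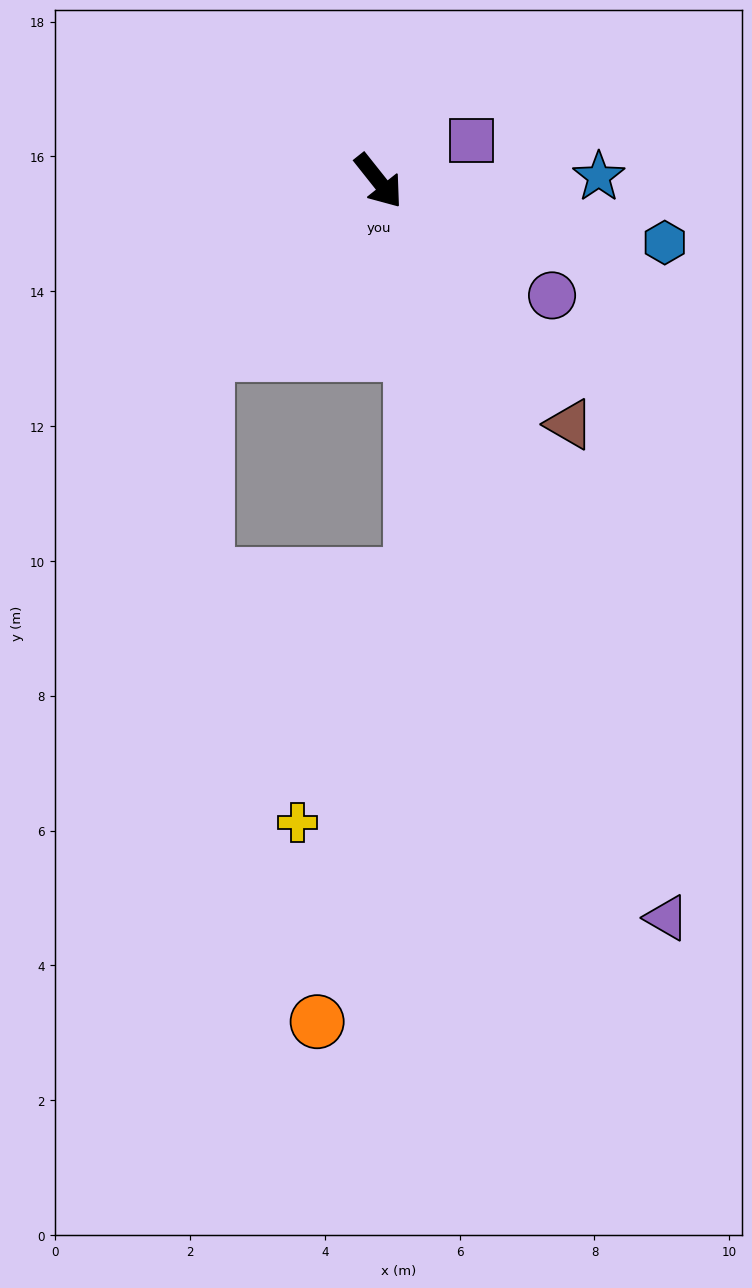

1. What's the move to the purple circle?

turn left 18°, forward 3.1 m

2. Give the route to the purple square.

turn left 75°, forward 1.5 m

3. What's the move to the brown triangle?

forward 4.6 m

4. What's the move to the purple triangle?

turn right 17°, forward 11.7 m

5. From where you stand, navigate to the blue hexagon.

turn left 39°, forward 4.3 m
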